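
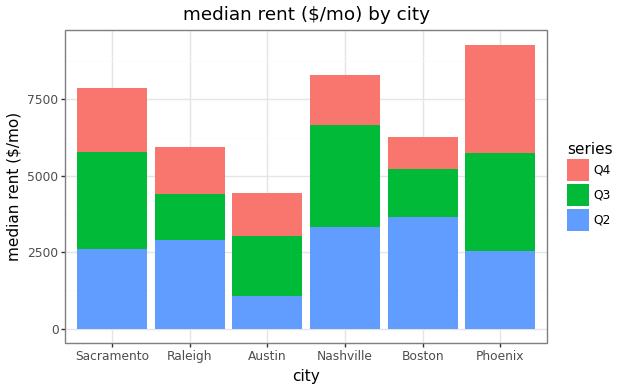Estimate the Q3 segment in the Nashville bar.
Q3 top ≈ 7000, bottom ≈ 3000; segment ≈ 4000.

≈ 4000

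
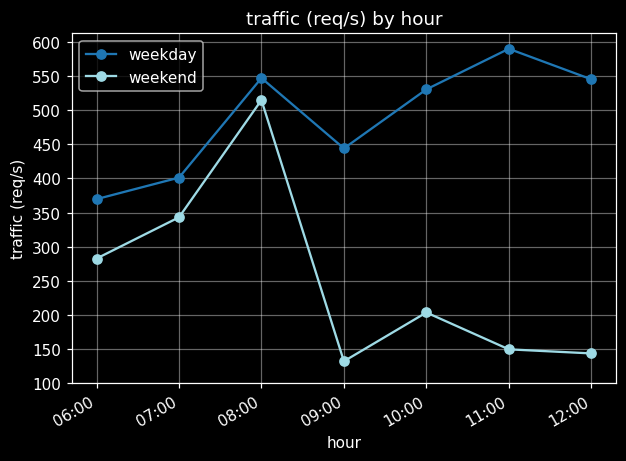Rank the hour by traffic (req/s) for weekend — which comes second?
Top 3 for weekend: 08:00 ≈ 500, 07:00 ≈ 350, 06:00 ≈ 300.

07:00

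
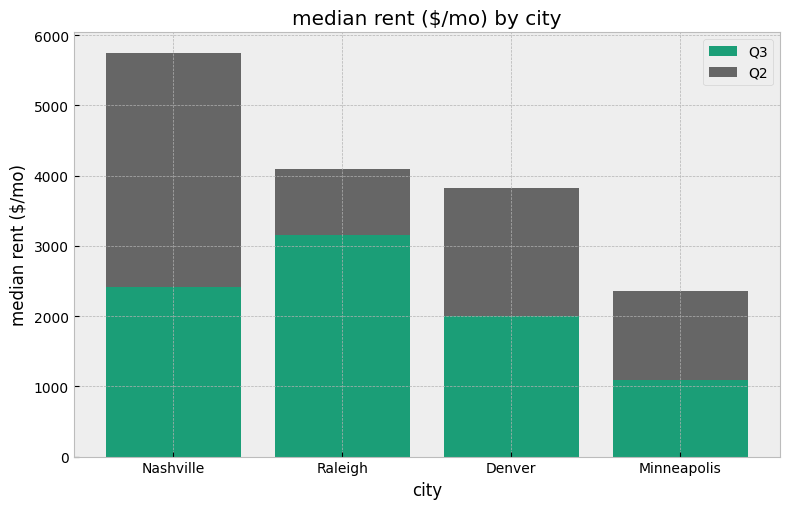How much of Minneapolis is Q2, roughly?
≈ 1500

Q2 top ≈ 2500, bottom ≈ 1000; segment ≈ 1500.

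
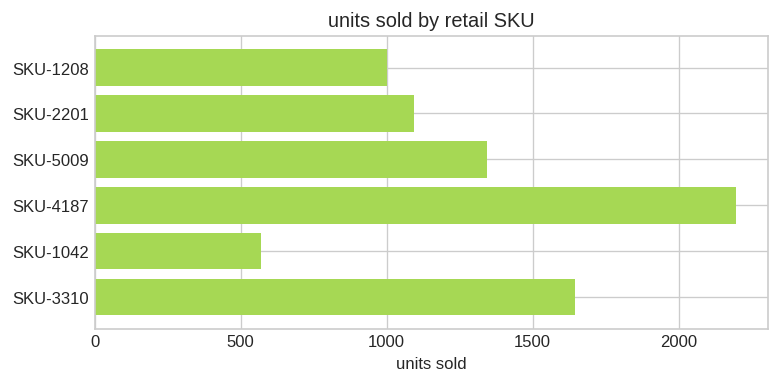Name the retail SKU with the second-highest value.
SKU-3310

Top 3: SKU-4187 ≈ 2200, SKU-3310 ≈ 1600, SKU-5009 ≈ 1400.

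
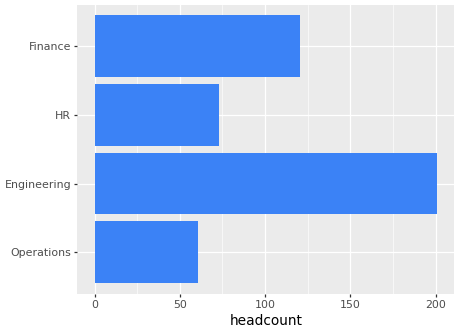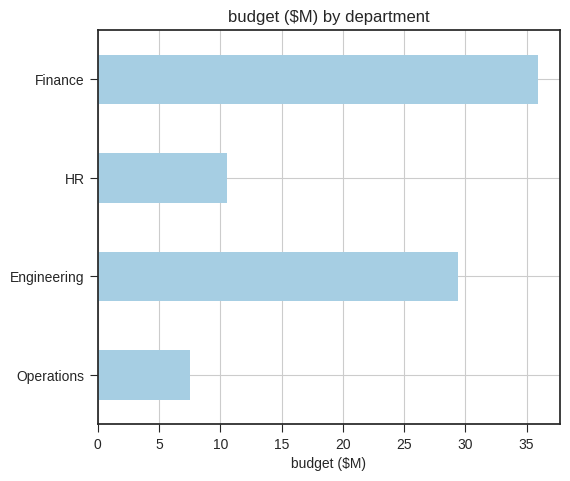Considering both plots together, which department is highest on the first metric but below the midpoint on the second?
HR

Chart 2 median budget ($M) ≈ 20; below-median departments: Operations, HR. Among those, HR has the highest headcount (≈ 80).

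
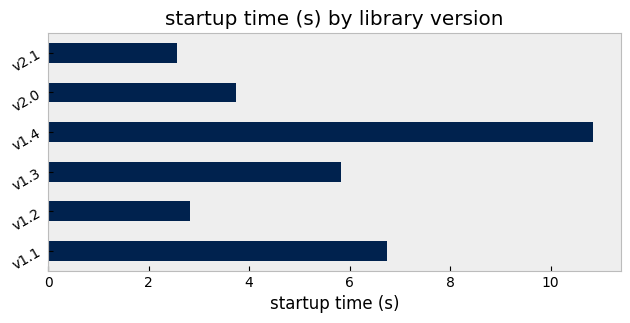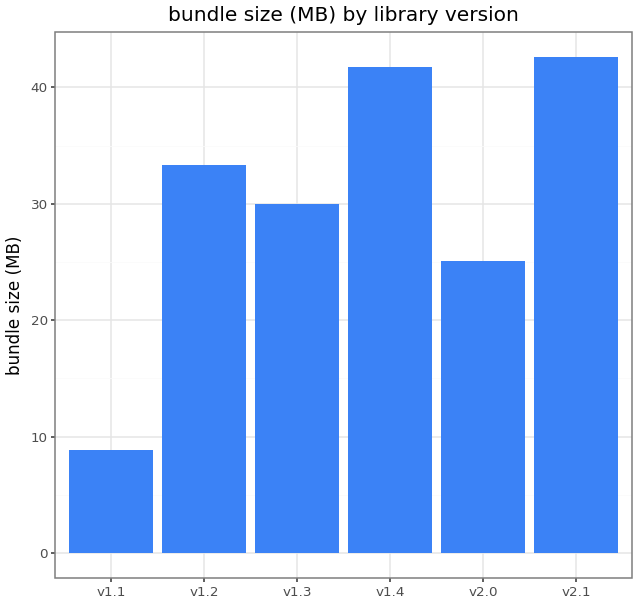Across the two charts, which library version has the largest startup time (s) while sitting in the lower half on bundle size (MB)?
v1.1

Chart 2 median bundle size (MB) ≈ 30; below-median library versions: v1.1, v1.3, v2.0. Among those, v1.1 has the highest startup time (s) (≈ 7).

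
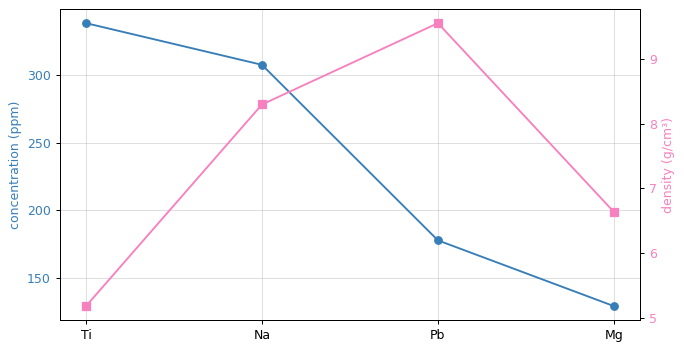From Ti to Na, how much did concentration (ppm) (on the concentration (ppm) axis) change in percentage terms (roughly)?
≈ -11.8%

Ti ≈ 340, Na ≈ 300; (300 − 340) / 340 ≈ -11.8%.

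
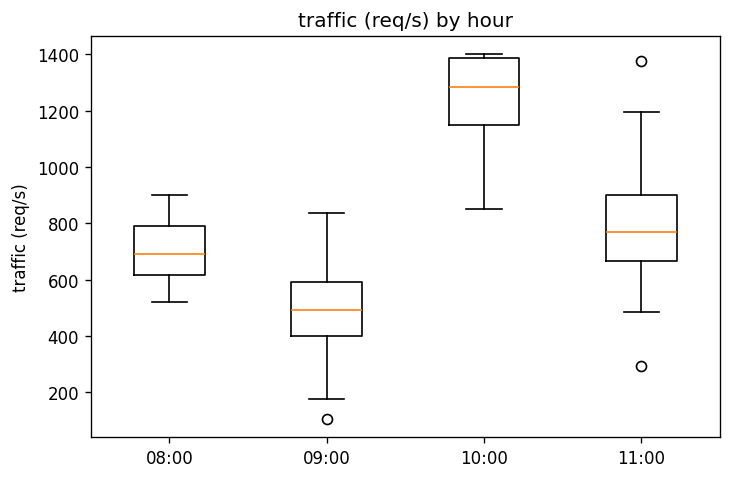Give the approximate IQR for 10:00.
≈ 200

Q3 ≈ 1400, Q1 ≈ 1200; IQR ≈ 200.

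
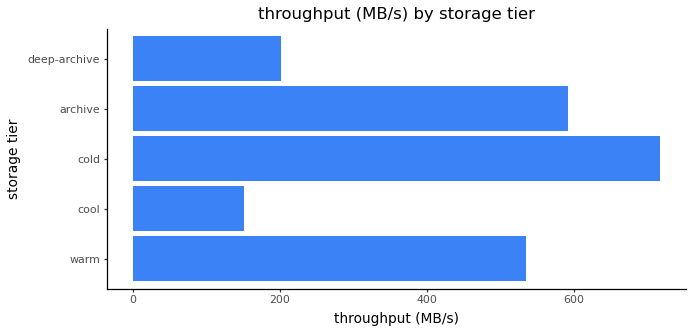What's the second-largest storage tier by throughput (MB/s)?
Top 3: cold ≈ 700, archive ≈ 600, warm ≈ 500.

archive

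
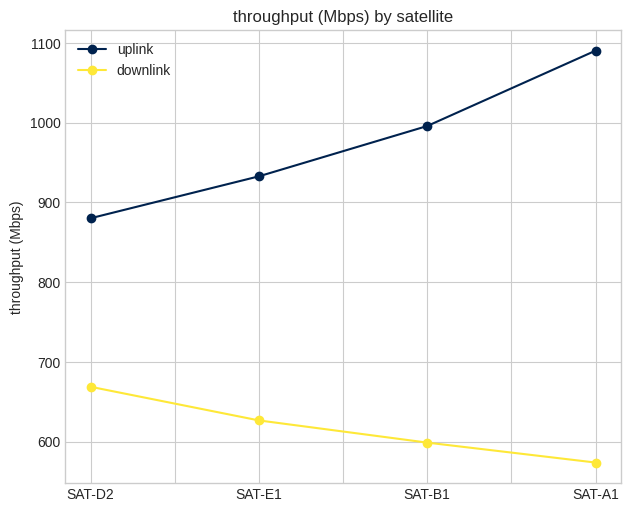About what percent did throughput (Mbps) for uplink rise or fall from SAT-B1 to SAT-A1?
SAT-B1 ≈ 1000, SAT-A1 ≈ 1100; (1100 − 1000) / 1000 ≈ +10%.

≈ +10%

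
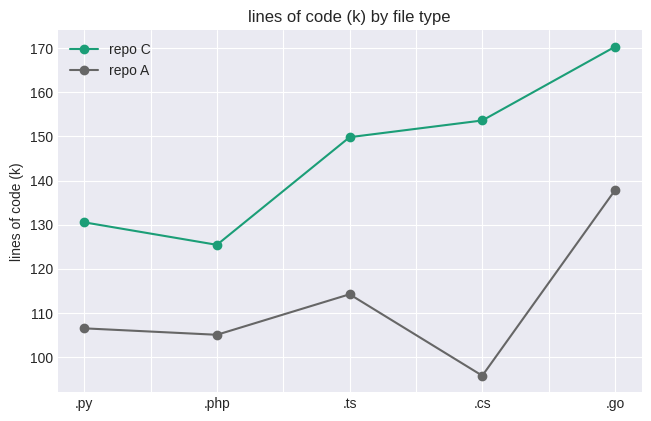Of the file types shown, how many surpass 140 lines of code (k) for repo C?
Above 140: .ts, .cs, .go.

3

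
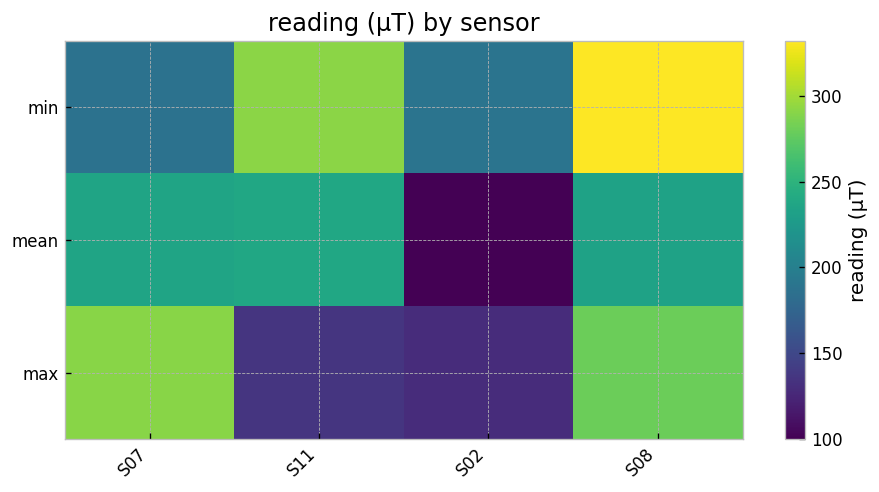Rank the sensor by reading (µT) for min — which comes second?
Top 3 for min: S08 ≈ 340, S11 ≈ 300, S02 ≈ 180.

S11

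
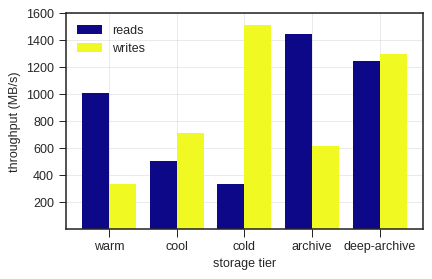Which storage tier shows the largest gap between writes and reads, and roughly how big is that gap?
cold: writes ≈ 1600, reads ≈ 400 → gap ≈ 1200. Next-largest (archive) is only ≈ 800.

cold, ≈ 1200 MB/s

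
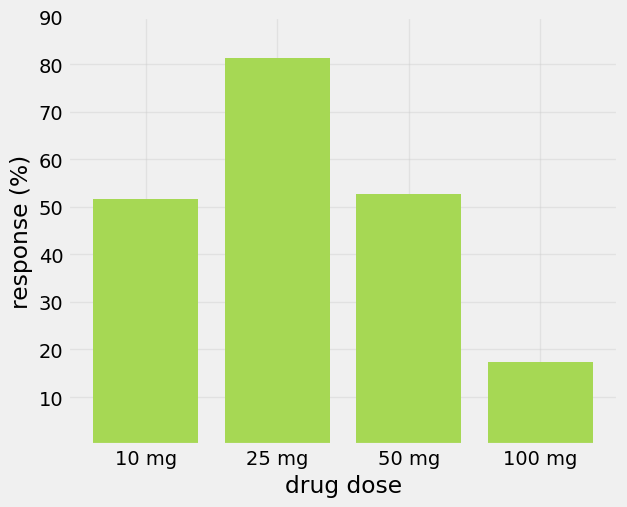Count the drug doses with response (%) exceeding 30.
Above 30: 10 mg, 25 mg, 50 mg.

3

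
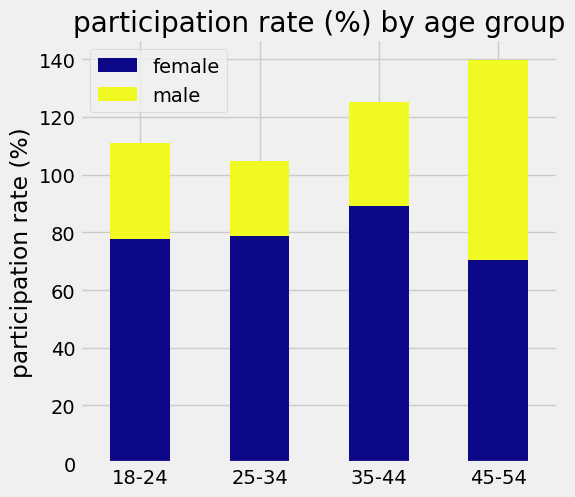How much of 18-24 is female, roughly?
≈ 80

female top ≈ 80, bottom ≈ 0; segment ≈ 80.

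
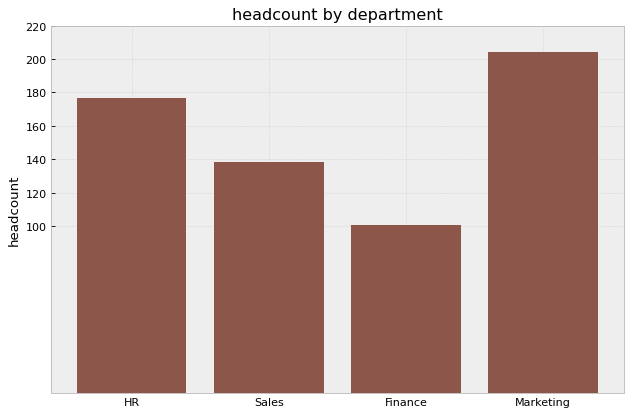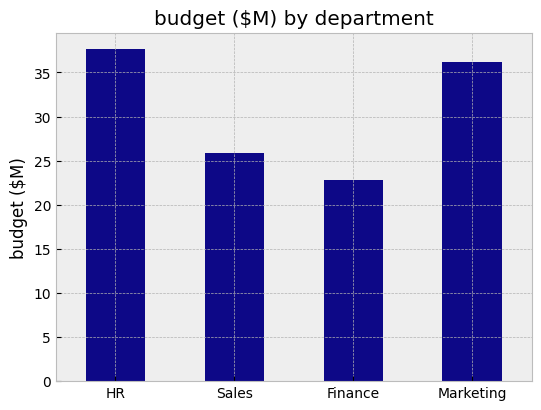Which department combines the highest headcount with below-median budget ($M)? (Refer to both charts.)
Chart 2 median budget ($M) ≈ 30; below-median departments: Sales, Finance. Among those, Sales has the highest headcount (≈ 140).

Sales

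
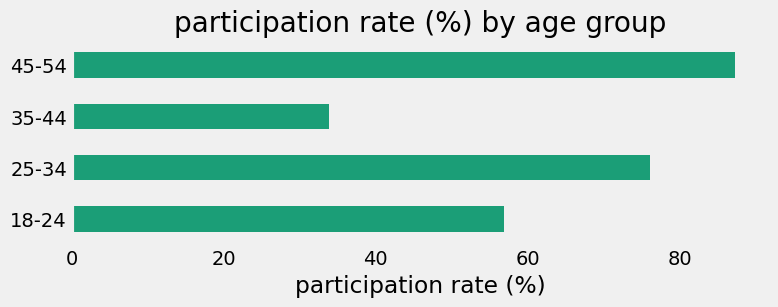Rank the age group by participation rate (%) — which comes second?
25-34

Top 3: 45-54 ≈ 90, 25-34 ≈ 80, 18-24 ≈ 60.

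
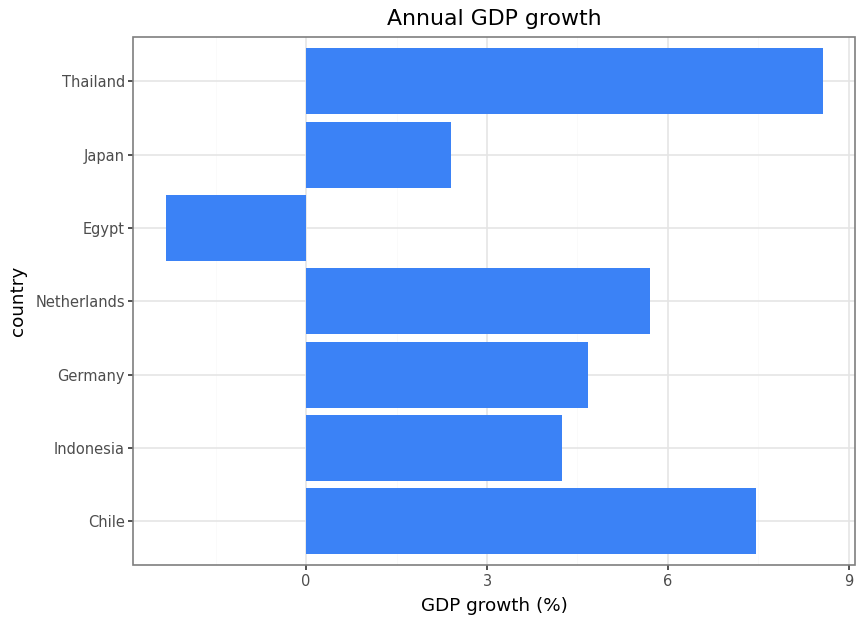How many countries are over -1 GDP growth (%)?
6

Above -1: Chile, Indonesia, Germany, Netherlands, Japan, Thailand.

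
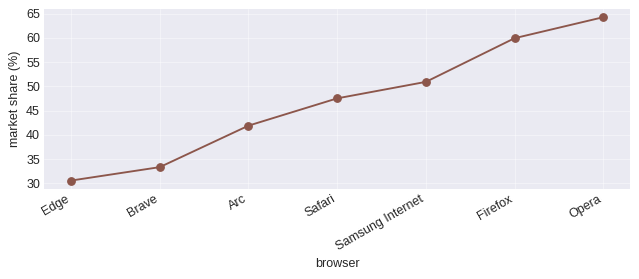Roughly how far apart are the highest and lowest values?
Max Opera ≈ 65, min Edge ≈ 30; range ≈ 35.

≈ 35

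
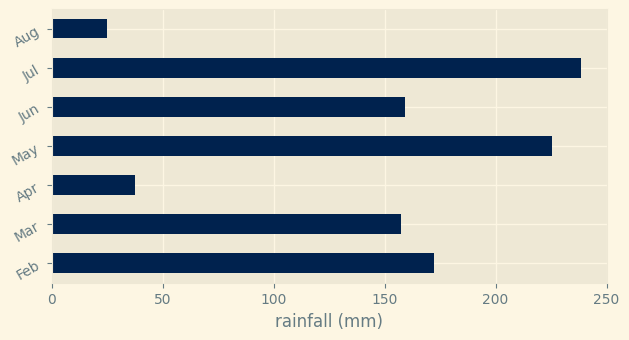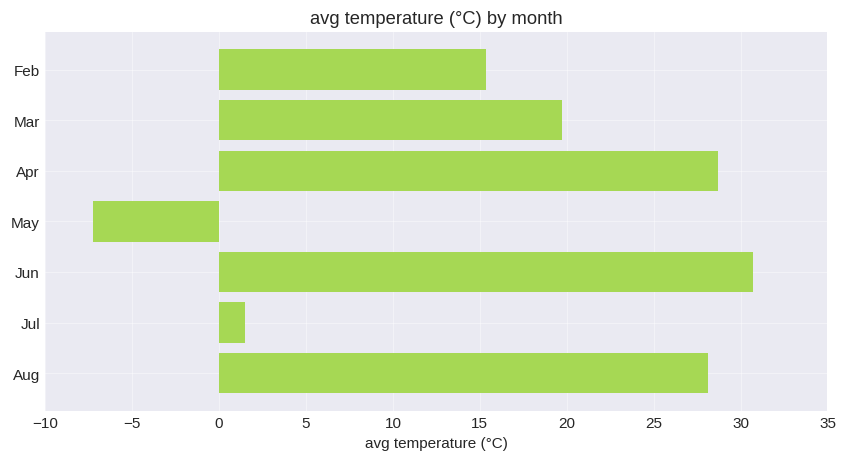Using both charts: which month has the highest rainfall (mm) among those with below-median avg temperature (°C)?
Jul

Chart 2 median avg temperature (°C) ≈ 20; below-median months: Feb, May, Jul. Among those, Jul has the highest rainfall (mm) (≈ 250).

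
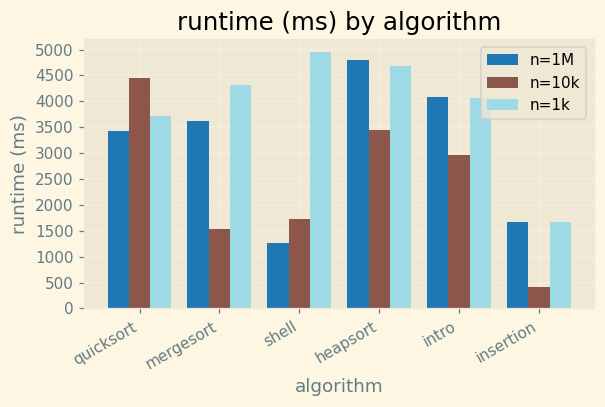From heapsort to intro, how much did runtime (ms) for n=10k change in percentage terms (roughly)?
≈ -14.3%

heapsort ≈ 3500, intro ≈ 3000; (3000 − 3500) / 3500 ≈ -14.3%.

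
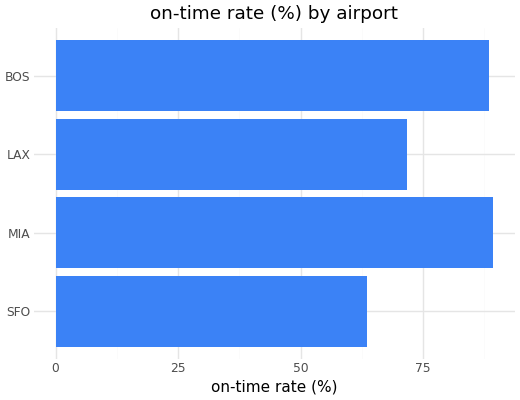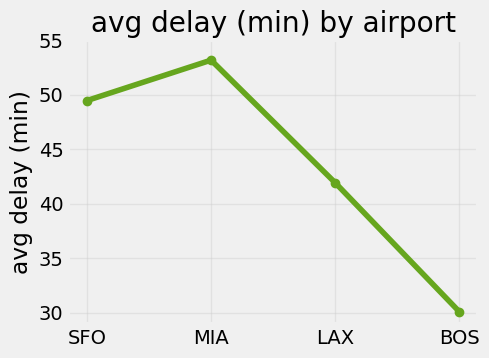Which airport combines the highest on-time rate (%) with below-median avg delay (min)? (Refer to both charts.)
BOS

Chart 2 median avg delay (min) ≈ 45; below-median airports: LAX, BOS. Among those, BOS has the highest on-time rate (%) (≈ 90).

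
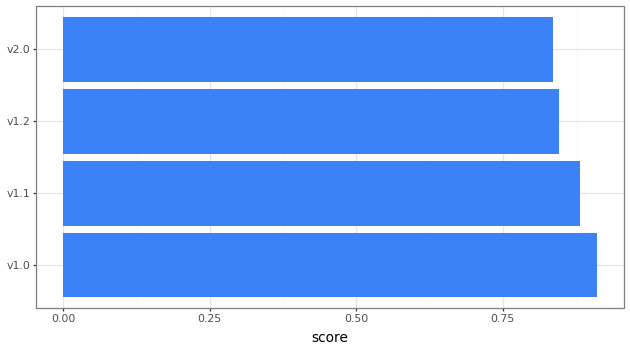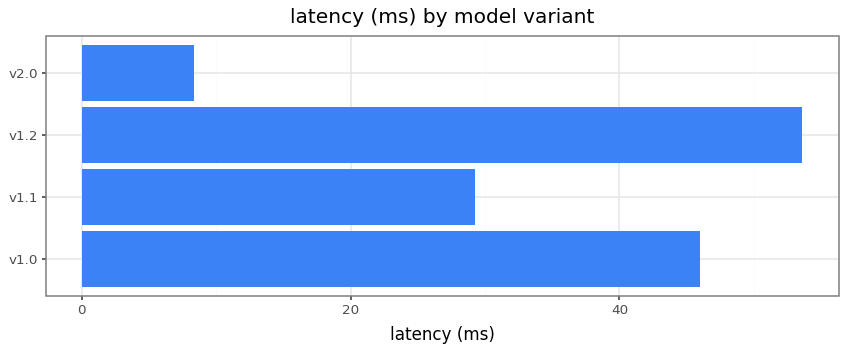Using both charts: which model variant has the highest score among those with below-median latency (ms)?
v1.1

Chart 2 median latency (ms) ≈ 40; below-median model variants: v1.1, v2.0. Among those, v1.1 has the highest score (≈ 0.9).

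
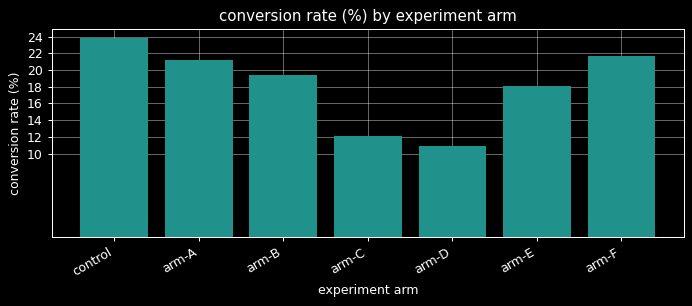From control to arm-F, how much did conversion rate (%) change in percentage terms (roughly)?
control ≈ 24, arm-F ≈ 22; (22 − 24) / 24 ≈ -8.3%.

≈ -8.3%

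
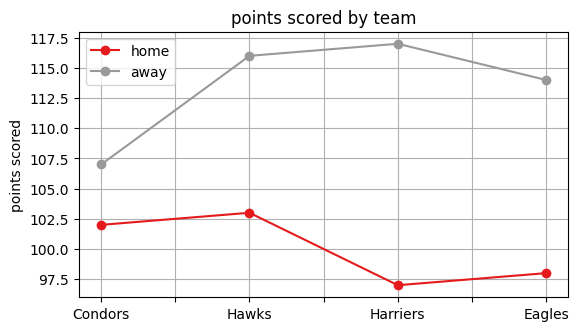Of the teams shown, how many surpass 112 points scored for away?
Above 112: Hawks, Harriers, Eagles.

3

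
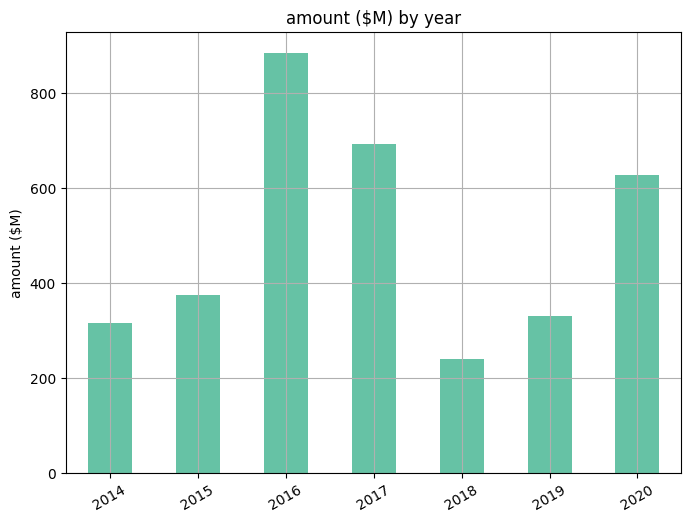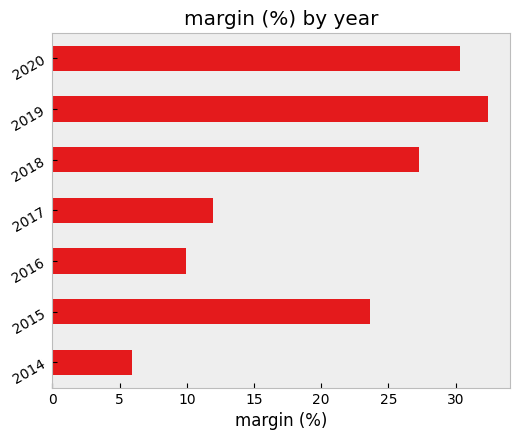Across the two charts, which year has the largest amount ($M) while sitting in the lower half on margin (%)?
Chart 2 median margin (%) ≈ 25; below-median years: 2014, 2016, 2017. Among those, 2016 has the highest amount ($M) (≈ 900).

2016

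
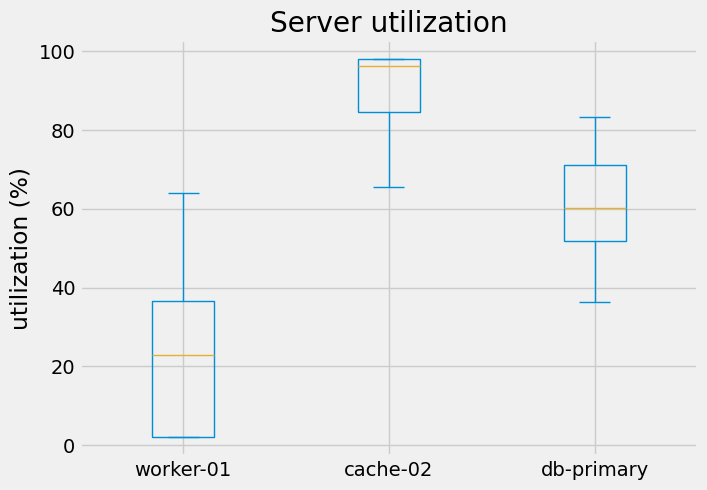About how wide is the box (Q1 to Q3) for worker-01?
≈ 40

Q3 ≈ 40, Q1 ≈ 0; IQR ≈ 40.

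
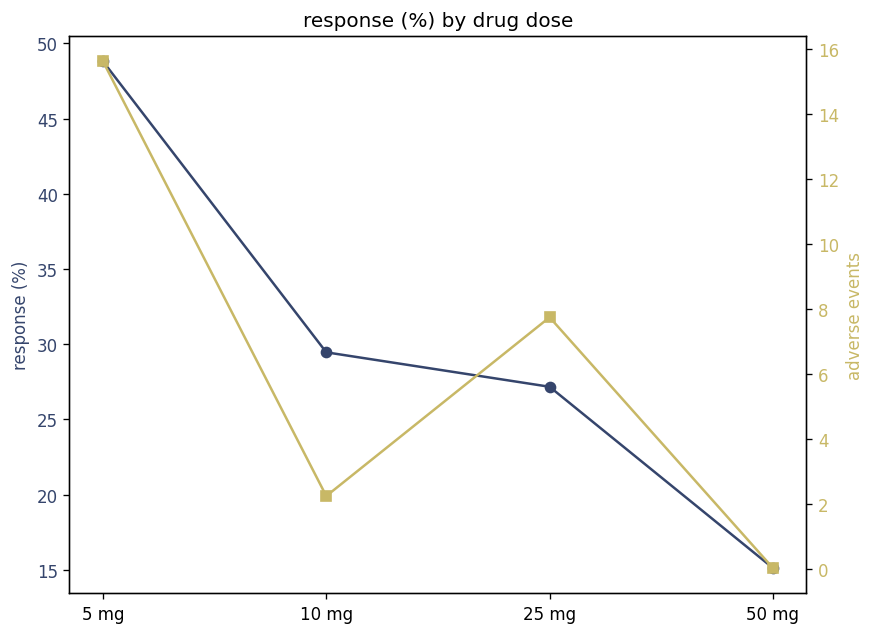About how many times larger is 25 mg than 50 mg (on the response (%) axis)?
25 mg ≈ 25, 50 mg ≈ 15; 25/15 ≈ 1.67.

≈ 1.67×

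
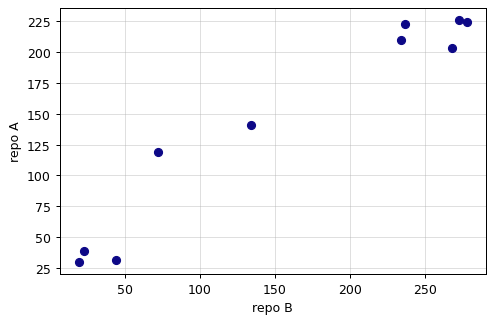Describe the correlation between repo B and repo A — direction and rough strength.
positive, strong

Points are positively correlated; strong (|r| ≈ 1.0).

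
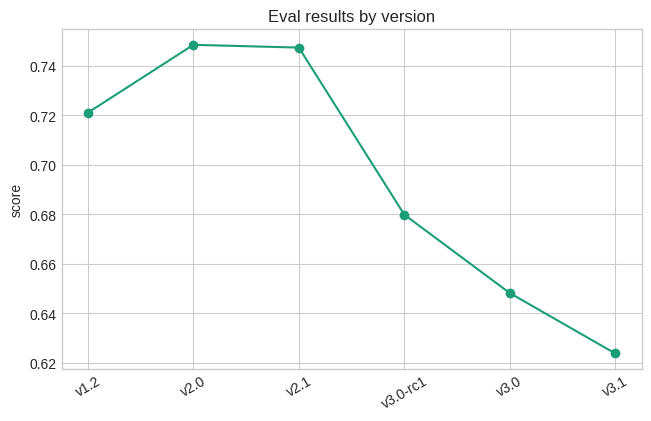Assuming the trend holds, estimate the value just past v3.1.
≈ 0.59

Last three: 0.68, 0.64, 0.62 → slope ≈ -0.03/step → next ≈ 0.59.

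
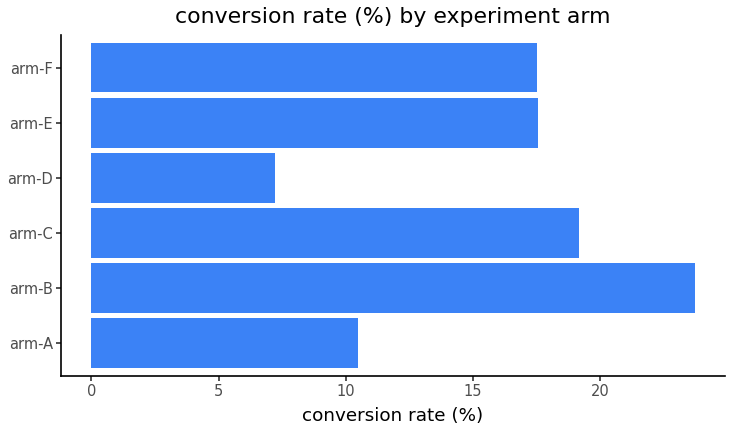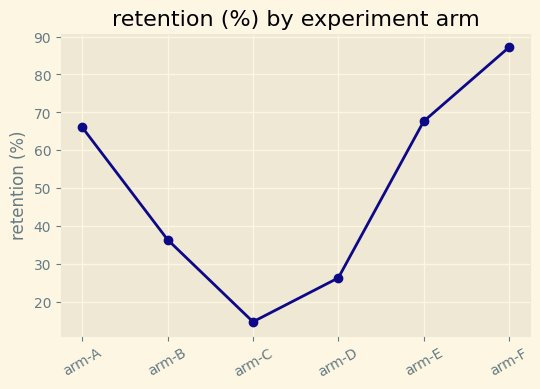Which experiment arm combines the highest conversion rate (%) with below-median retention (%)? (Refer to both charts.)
Chart 2 median retention (%) ≈ 50; below-median experiment arms: arm-B, arm-C, arm-D. Among those, arm-B has the highest conversion rate (%) (≈ 25).

arm-B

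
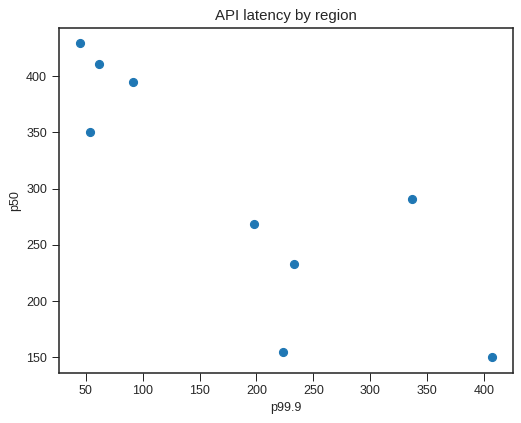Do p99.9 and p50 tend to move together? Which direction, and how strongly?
negative, strong

Points are negatively correlated; strong (|r| ≈ 0.8).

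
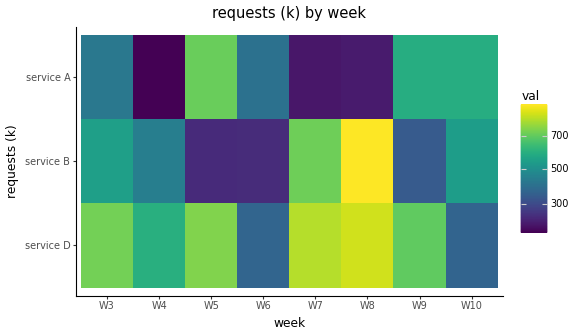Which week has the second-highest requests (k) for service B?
W7

Top 3 for service B: W8 ≈ 900, W7 ≈ 700, W3 ≈ 600.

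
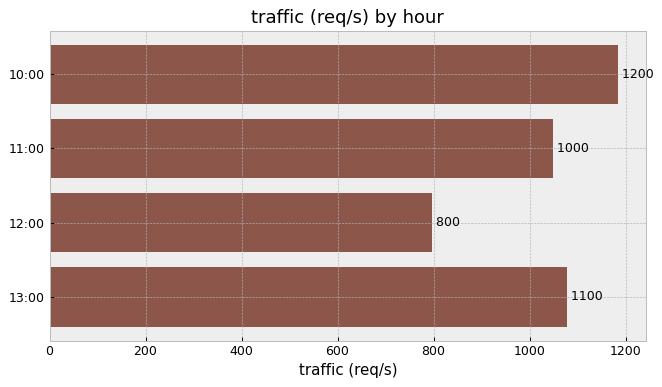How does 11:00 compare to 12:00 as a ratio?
≈ 1.25×

11:00 ≈ 1000, 12:00 ≈ 800; 1000/800 ≈ 1.25.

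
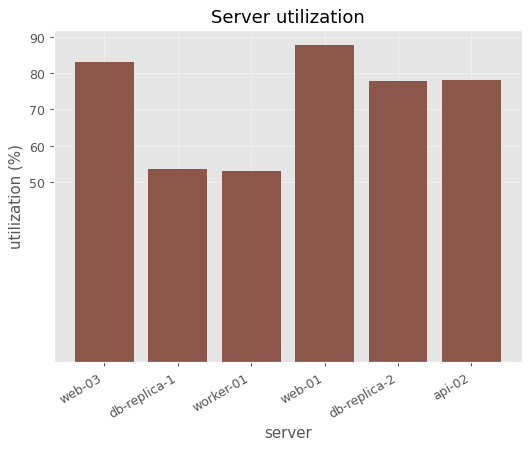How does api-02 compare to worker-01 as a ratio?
≈ 1.6×

api-02 ≈ 80, worker-01 ≈ 50; 80/50 ≈ 1.6.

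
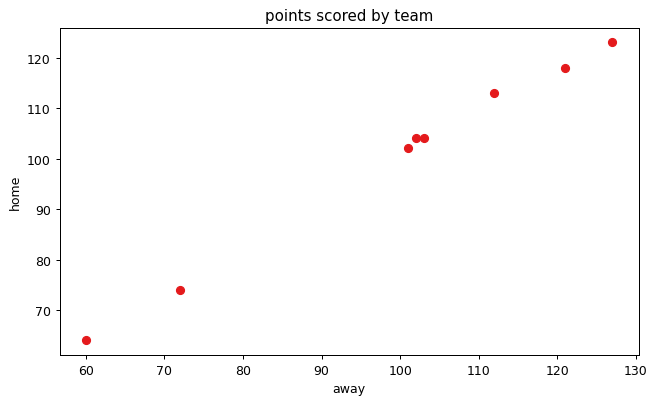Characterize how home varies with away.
positive, strong

Points are positively correlated; strong (|r| ≈ 1.0).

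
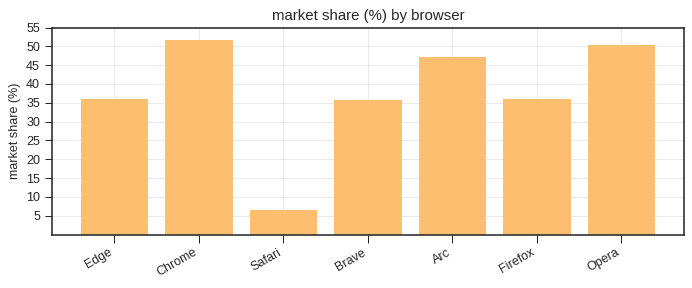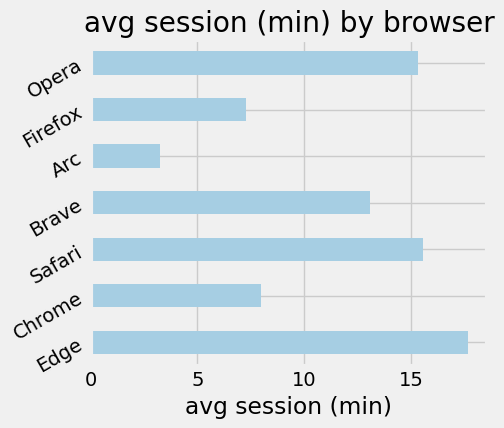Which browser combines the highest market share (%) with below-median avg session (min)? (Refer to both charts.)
Chrome

Chart 2 median avg session (min) ≈ 14; below-median browsers: Chrome, Arc, Firefox. Among those, Chrome has the highest market share (%) (≈ 50).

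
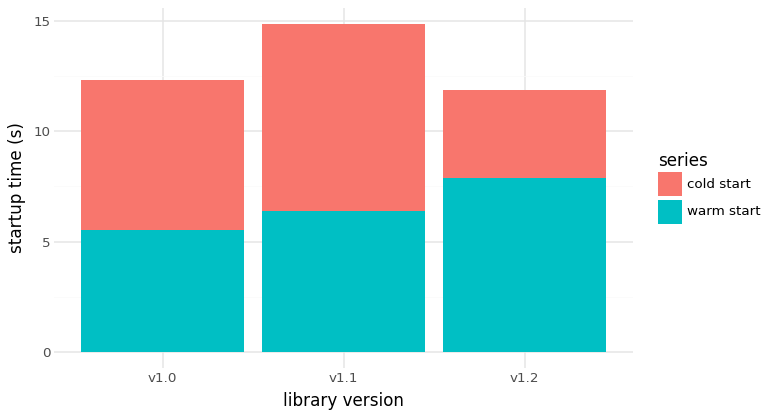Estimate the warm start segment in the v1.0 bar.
≈ 6

warm start top ≈ 6, bottom ≈ 0; segment ≈ 6.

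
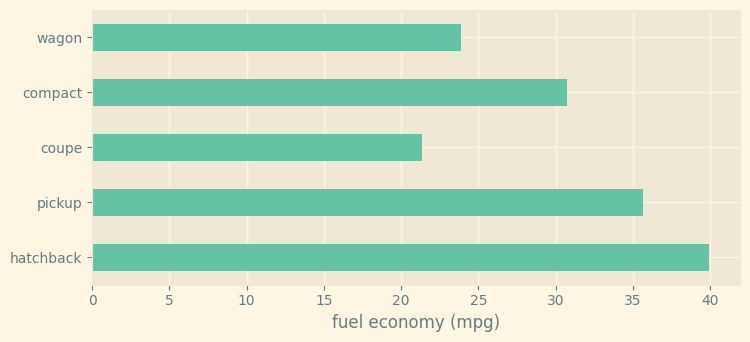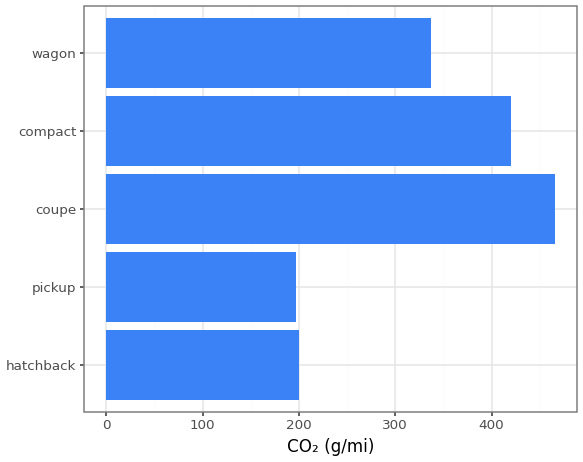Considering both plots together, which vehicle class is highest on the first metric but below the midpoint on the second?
hatchback

Chart 2 median CO₂ (g/mi) ≈ 350; below-median vehicle classes: hatchback, pickup. Among those, hatchback has the highest fuel economy (mpg) (≈ 40).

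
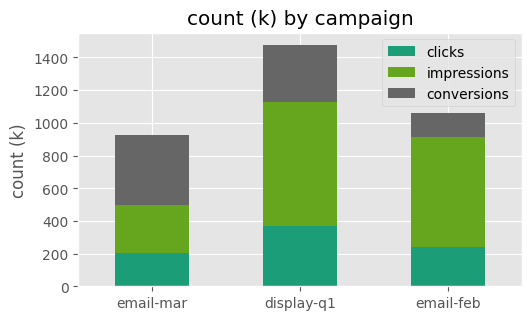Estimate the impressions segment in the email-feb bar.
impressions top ≈ 1000, bottom ≈ 200; segment ≈ 800.

≈ 800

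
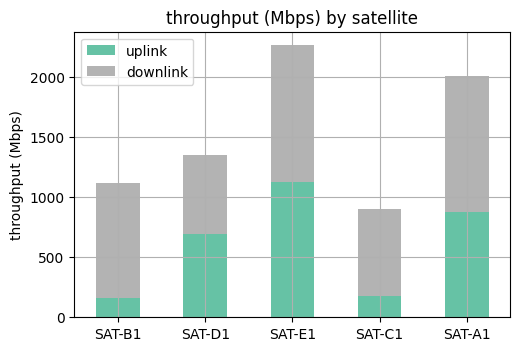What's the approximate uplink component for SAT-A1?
uplink top ≈ 800, bottom ≈ 0; segment ≈ 800.

≈ 800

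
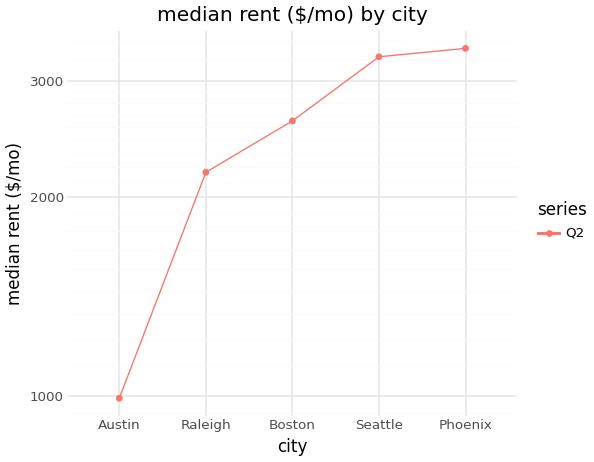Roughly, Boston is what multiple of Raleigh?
Boston ≈ 2600, Raleigh ≈ 2200; 2600/2200 ≈ 1.18.

≈ 1.18×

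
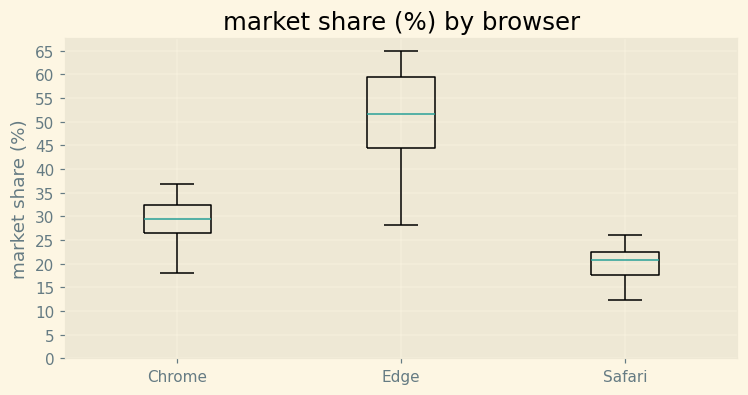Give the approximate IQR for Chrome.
Q3 ≈ 30, Q1 ≈ 25; IQR ≈ 5.

≈ 5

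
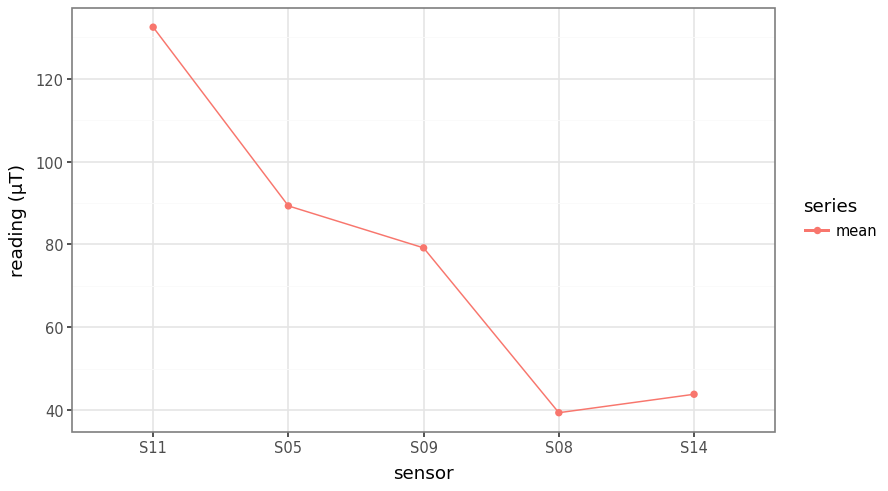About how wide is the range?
≈ 90

Max S11 ≈ 130, min S08 ≈ 40; range ≈ 90.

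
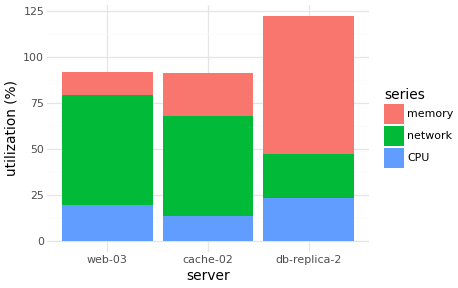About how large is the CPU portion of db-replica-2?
CPU top ≈ 20, bottom ≈ 0; segment ≈ 20.

≈ 20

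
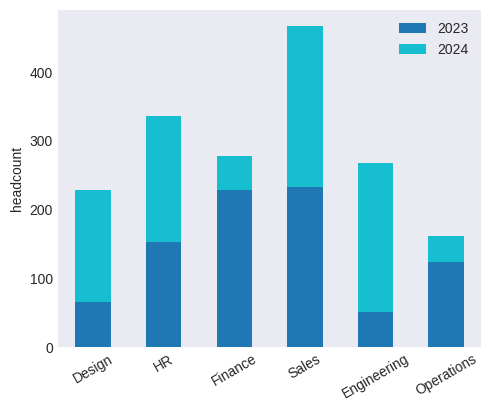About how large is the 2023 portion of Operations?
≈ 100

2023 top ≈ 100, bottom ≈ 0; segment ≈ 100.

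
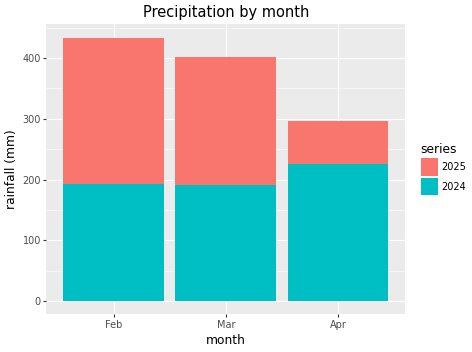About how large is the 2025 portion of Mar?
≈ 200

2025 top ≈ 400, bottom ≈ 200; segment ≈ 200.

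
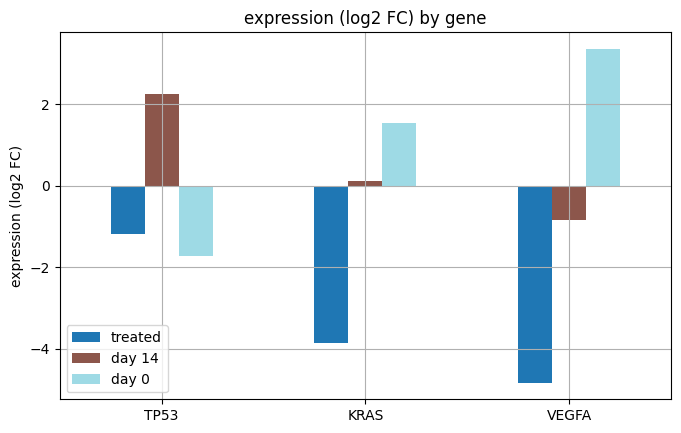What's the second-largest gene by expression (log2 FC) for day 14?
KRAS

Top 3 for day 14: TP53 ≈ 2, KRAS ≈ 0, VEGFA ≈ -1.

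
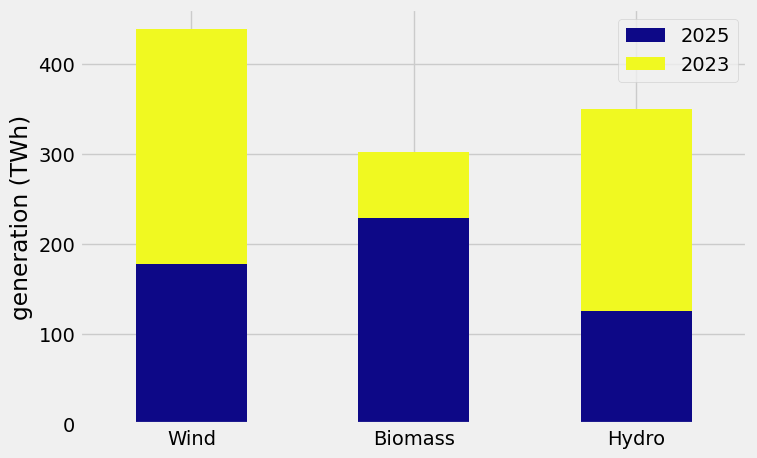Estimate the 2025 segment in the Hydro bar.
≈ 150

2025 top ≈ 150, bottom ≈ 0; segment ≈ 150.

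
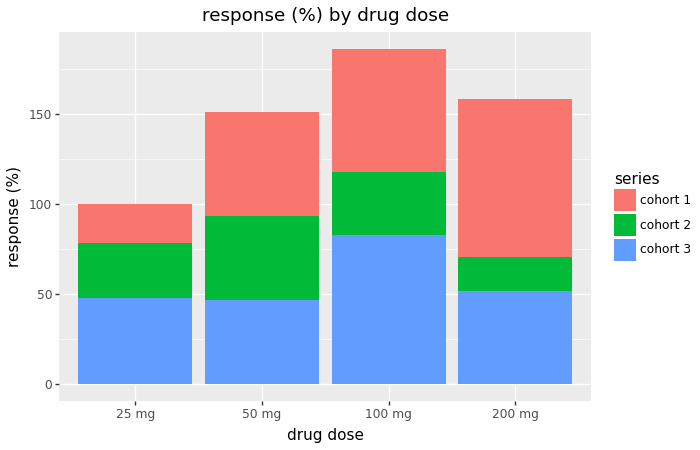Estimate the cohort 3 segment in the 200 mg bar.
≈ 60

cohort 3 top ≈ 60, bottom ≈ 0; segment ≈ 60.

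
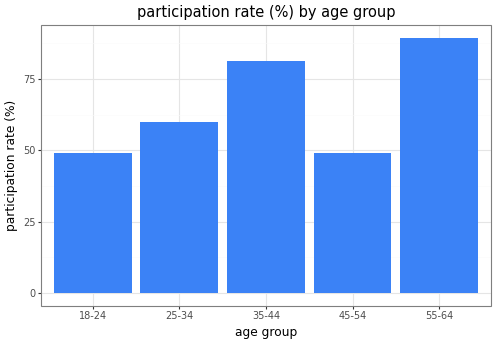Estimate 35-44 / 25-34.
35-44 ≈ 80, 25-34 ≈ 60; 80/60 ≈ 1.33.

≈ 1.33×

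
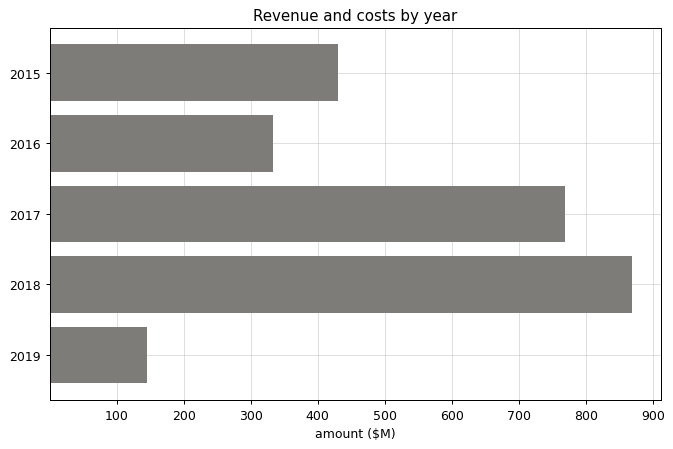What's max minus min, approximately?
≈ 800

Max 2018 ≈ 900, min 2019 ≈ 100; range ≈ 800.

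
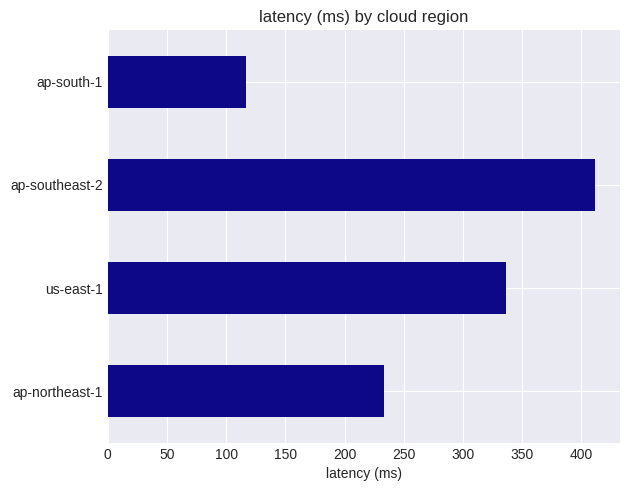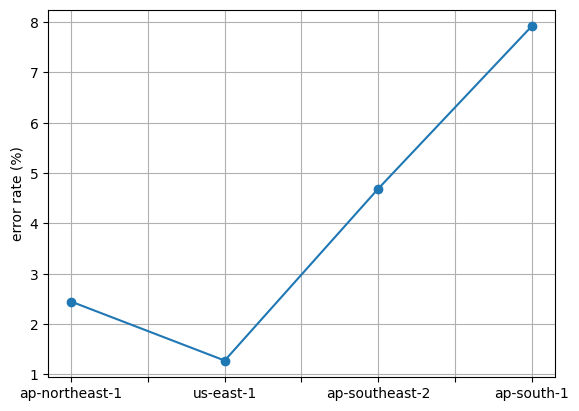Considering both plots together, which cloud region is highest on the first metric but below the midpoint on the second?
us-east-1

Chart 2 median error rate (%) ≈ 4; below-median cloud regions: ap-northeast-1, us-east-1. Among those, us-east-1 has the highest latency (ms) (≈ 350).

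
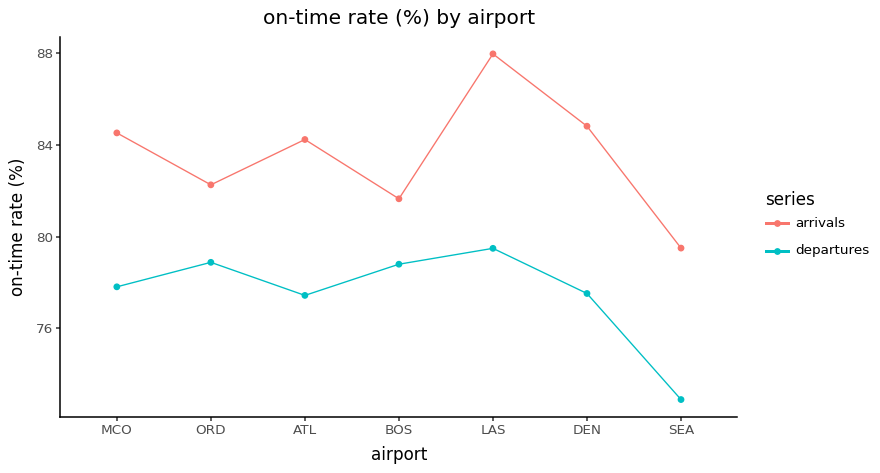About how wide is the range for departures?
Max LAS ≈ 80, min SEA ≈ 72; range ≈ 8.

≈ 8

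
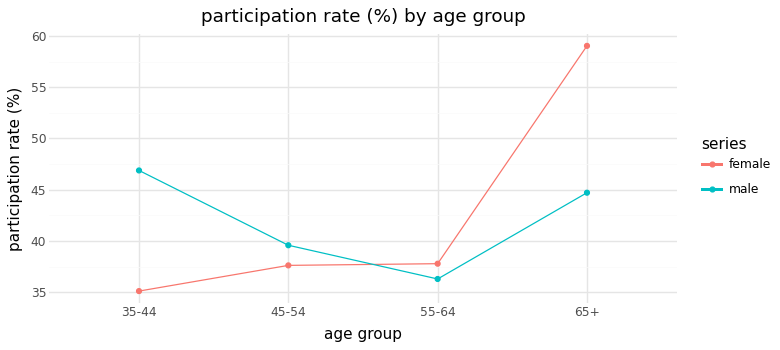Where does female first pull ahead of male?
55-64

45-54: female ≈ 38 vs male ≈ 40 (not yet); 55-64: female ≈ 38 vs male ≈ 36 (first crossover).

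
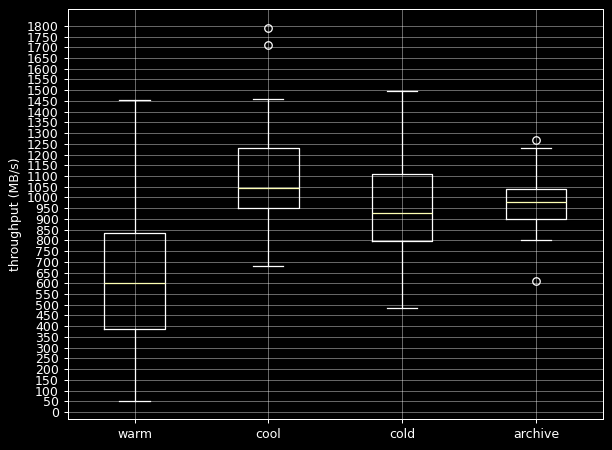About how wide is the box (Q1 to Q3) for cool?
Q3 ≈ 1250, Q1 ≈ 950; IQR ≈ 300.

≈ 300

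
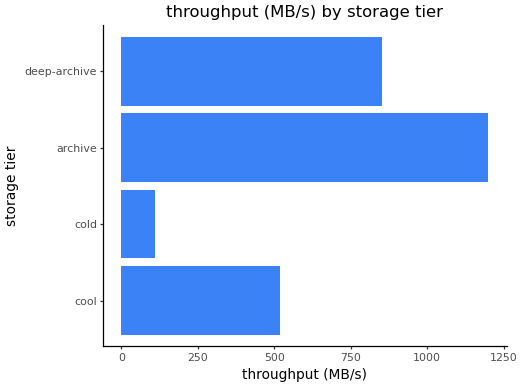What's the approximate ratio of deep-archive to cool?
deep-archive ≈ 900, cool ≈ 500; 900/500 ≈ 1.8.

≈ 1.8×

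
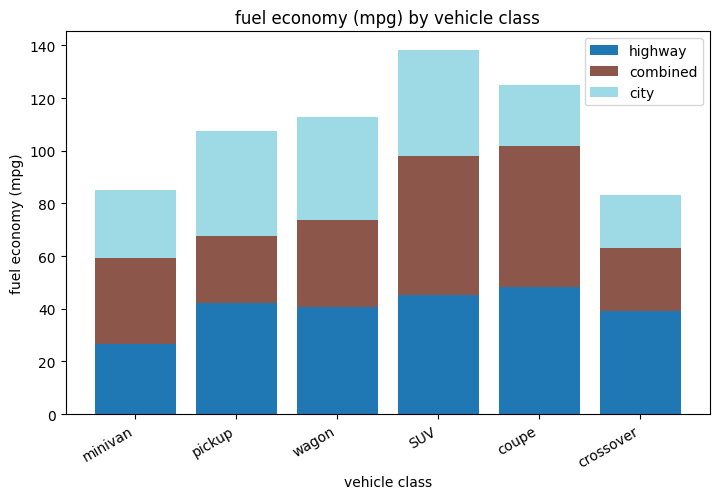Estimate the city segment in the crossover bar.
≈ 20

city top ≈ 80, bottom ≈ 60; segment ≈ 20.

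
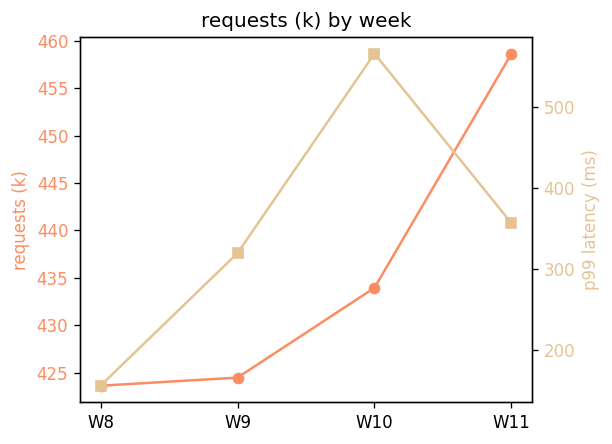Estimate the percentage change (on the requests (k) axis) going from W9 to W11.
W9 ≈ 425, W11 ≈ 460; (460 − 425) / 425 ≈ +8.2%.

≈ +8.2%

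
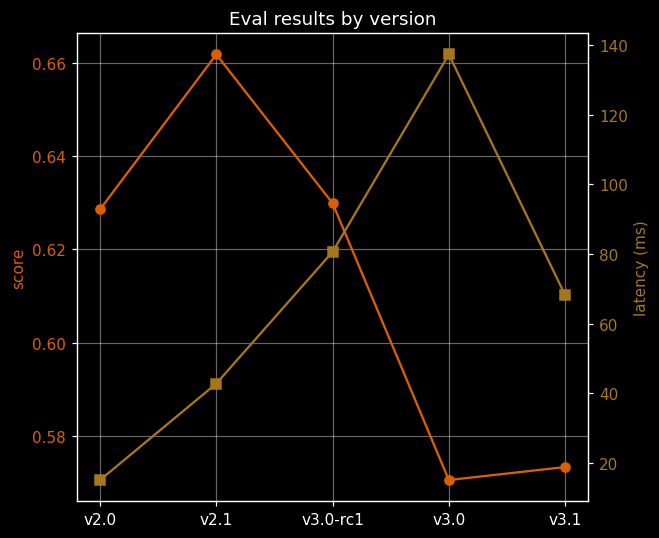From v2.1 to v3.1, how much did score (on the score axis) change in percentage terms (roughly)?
≈ -13.6%

v2.1 ≈ 0.66, v3.1 ≈ 0.57; (0.57 − 0.66) / 0.66 ≈ -13.6%.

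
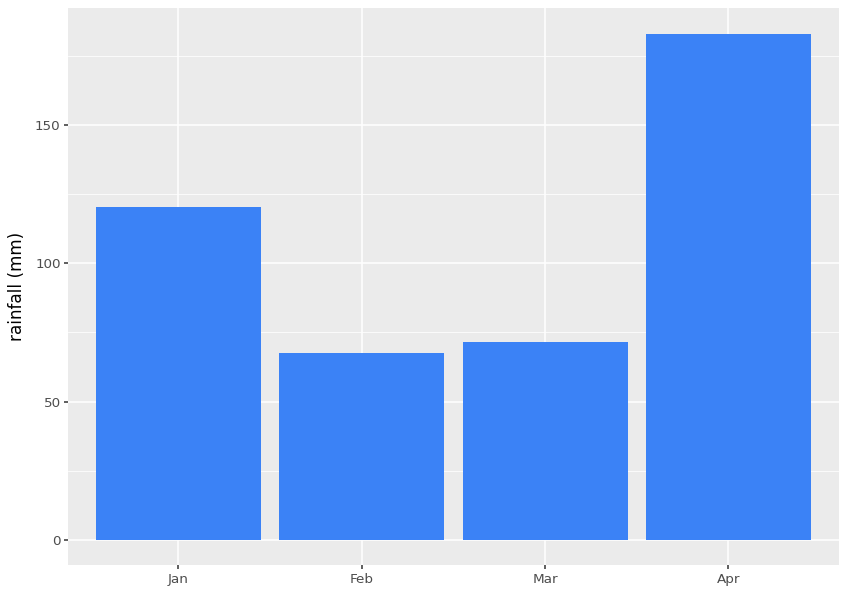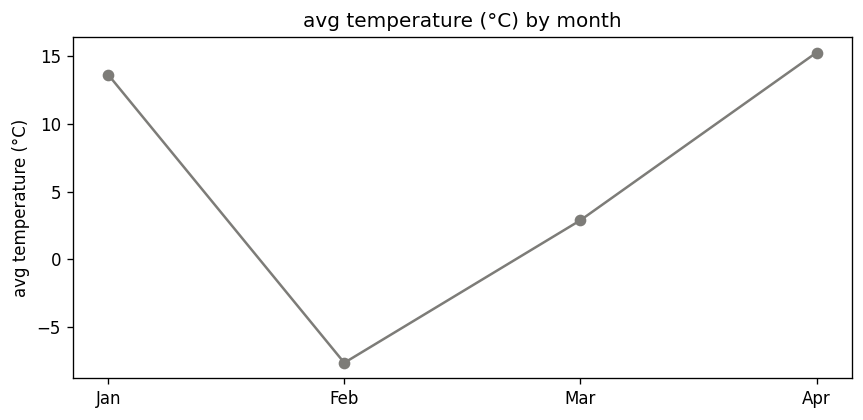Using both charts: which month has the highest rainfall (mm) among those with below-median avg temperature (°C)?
Mar

Chart 2 median avg temperature (°C) ≈ 8; below-median months: Feb, Mar. Among those, Mar has the highest rainfall (mm) (≈ 80).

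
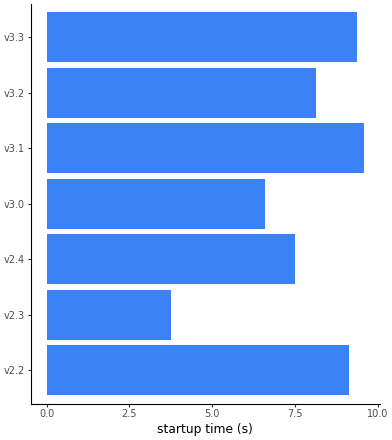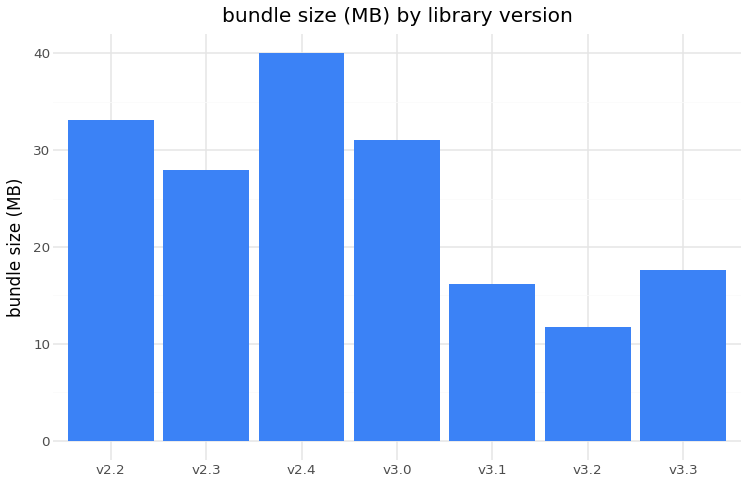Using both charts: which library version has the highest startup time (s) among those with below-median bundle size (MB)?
Chart 2 median bundle size (MB) ≈ 30; below-median library versions: v3.1, v3.2, v3.3. Among those, v3.1 has the highest startup time (s) (≈ 10).

v3.1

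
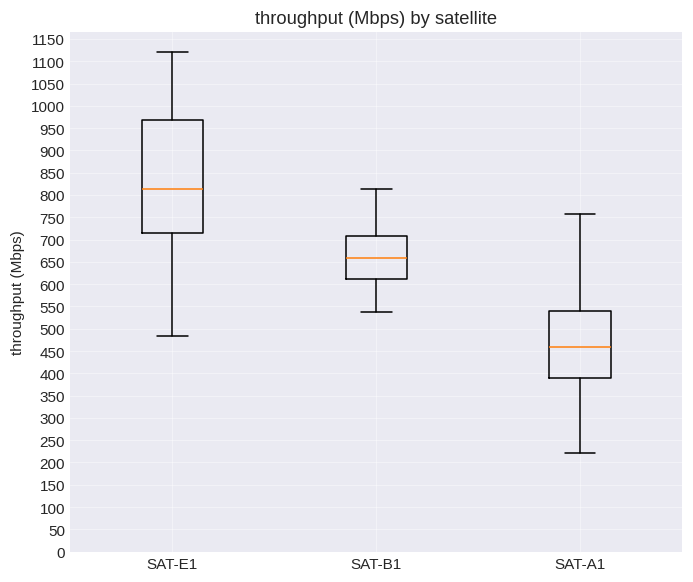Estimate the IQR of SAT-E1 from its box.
≈ 250

Q3 ≈ 950, Q1 ≈ 700; IQR ≈ 250.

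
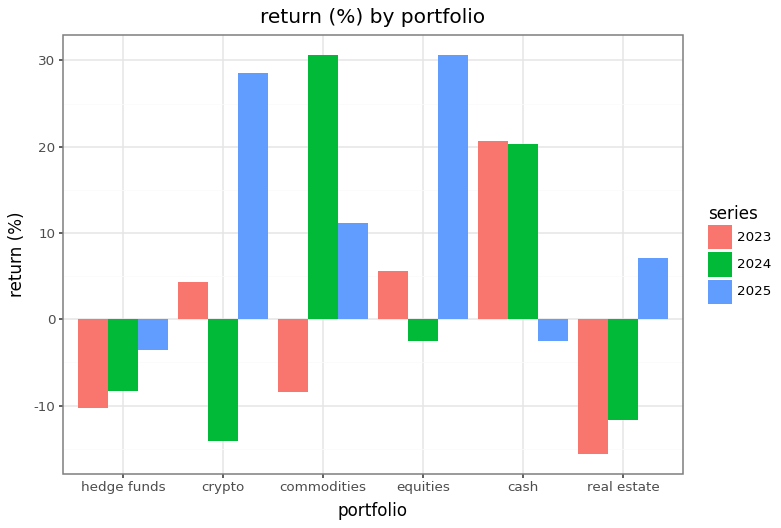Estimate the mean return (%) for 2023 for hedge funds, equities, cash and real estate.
≈ 0

(-10 + 5 + 20 + -15) / 4 ≈ 0.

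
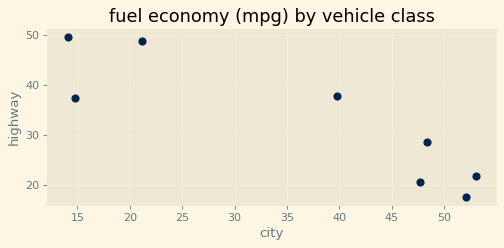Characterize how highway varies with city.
negative, strong

Points are negatively correlated; strong (|r| ≈ 0.9).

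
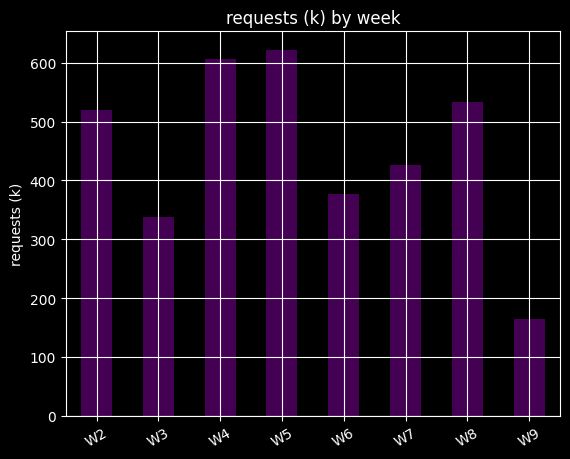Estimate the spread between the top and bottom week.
≈ 400

Max W5 ≈ 600, min W9 ≈ 200; range ≈ 400.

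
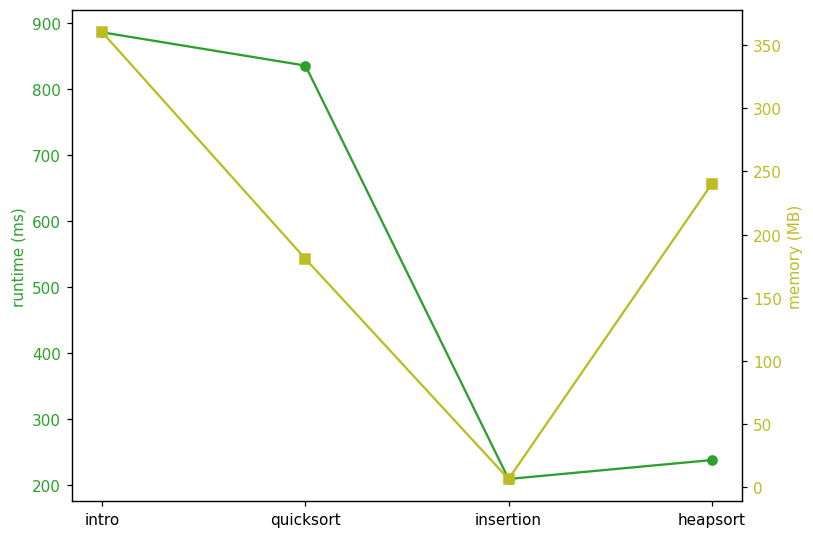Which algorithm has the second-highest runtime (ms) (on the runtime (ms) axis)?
Top 3 (on the runtime (ms) axis): intro ≈ 900, quicksort ≈ 800, heapsort ≈ 200.

quicksort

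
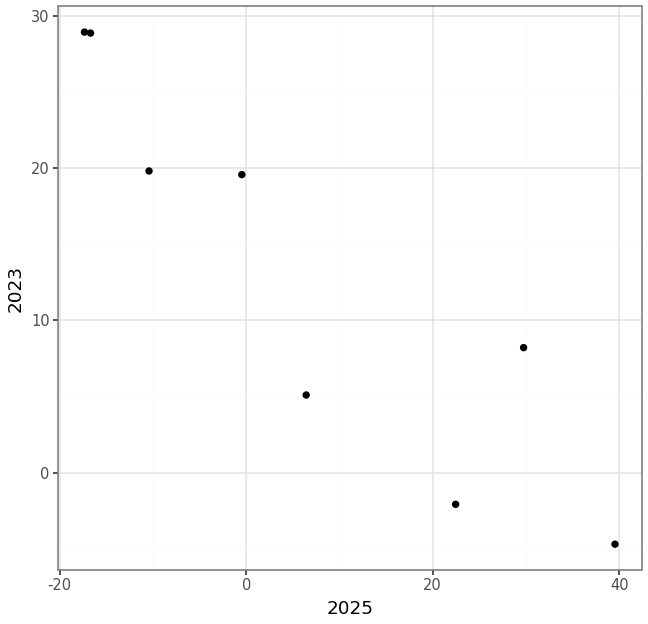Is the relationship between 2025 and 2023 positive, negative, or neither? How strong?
negative, strong

Points are negatively correlated; strong (|r| ≈ 0.9).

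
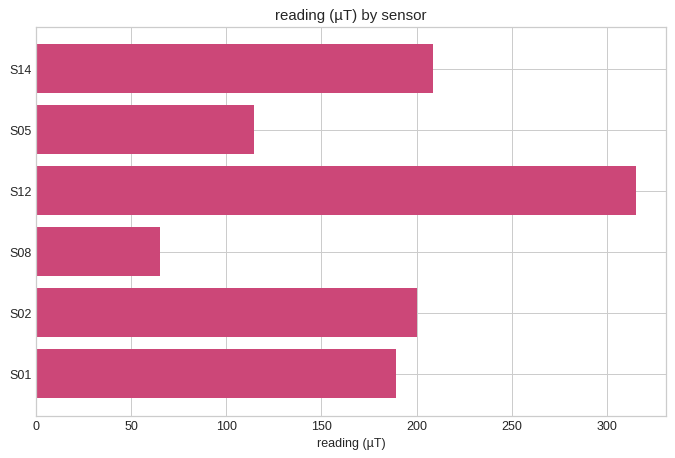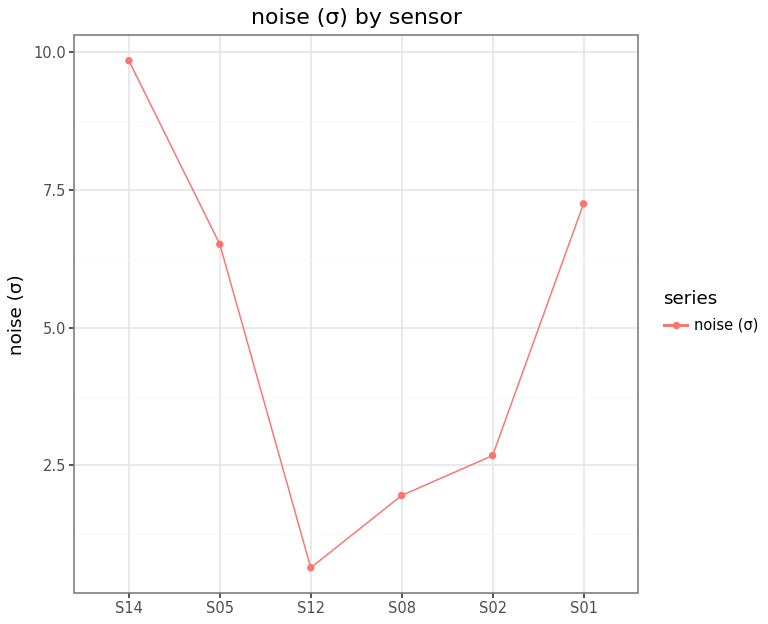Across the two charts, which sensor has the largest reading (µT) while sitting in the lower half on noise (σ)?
S12

Chart 2 median noise (σ) ≈ 5; below-median sensors: S12, S08, S02. Among those, S12 has the highest reading (µT) (≈ 300).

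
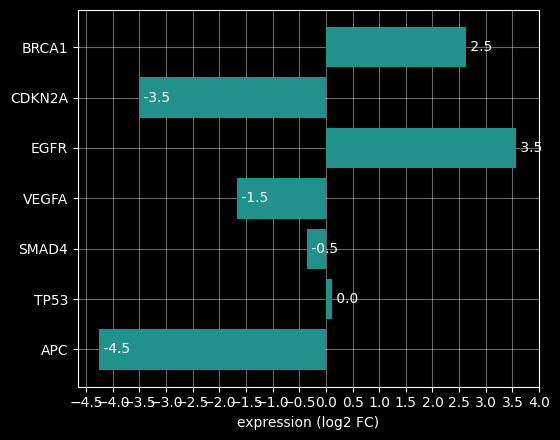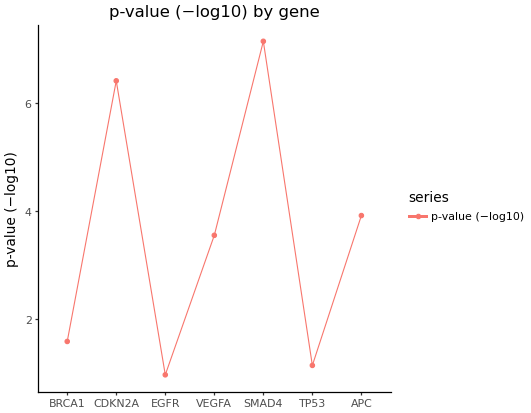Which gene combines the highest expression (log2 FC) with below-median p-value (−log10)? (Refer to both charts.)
EGFR

Chart 2 median p-value (−log10) ≈ 4; below-median genes: BRCA1, EGFR, TP53. Among those, EGFR has the highest expression (log2 FC) (≈ 3.5).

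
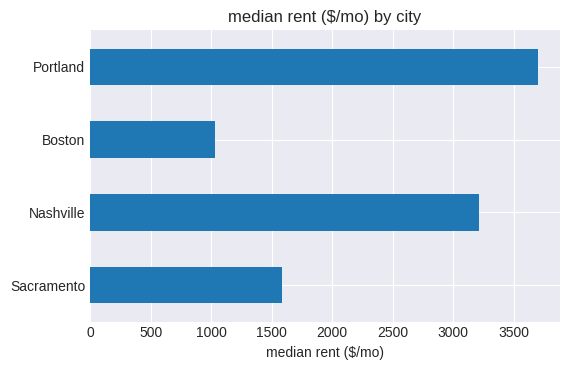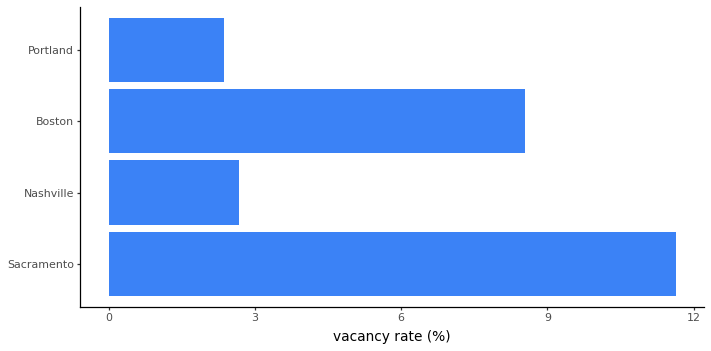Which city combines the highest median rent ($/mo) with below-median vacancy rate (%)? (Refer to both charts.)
Portland

Chart 2 median vacancy rate (%) ≈ 6; below-median cities: Nashville, Portland. Among those, Portland has the highest median rent ($/mo) (≈ 3500).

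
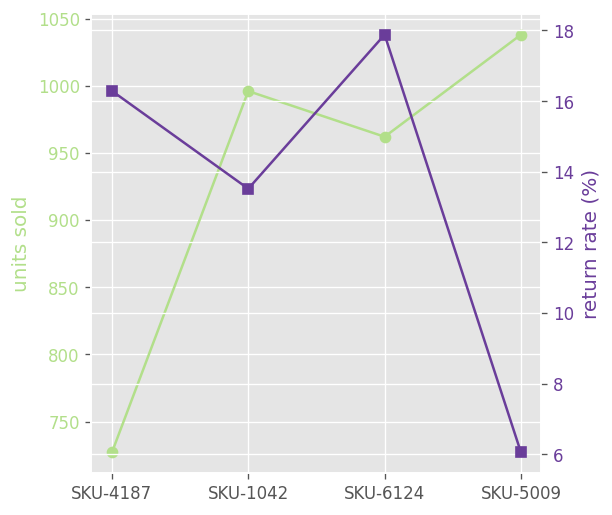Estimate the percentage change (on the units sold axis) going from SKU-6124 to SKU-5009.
SKU-6124 ≈ 950, SKU-5009 ≈ 1050; (1050 − 950) / 950 ≈ +10.5%.

≈ +10.5%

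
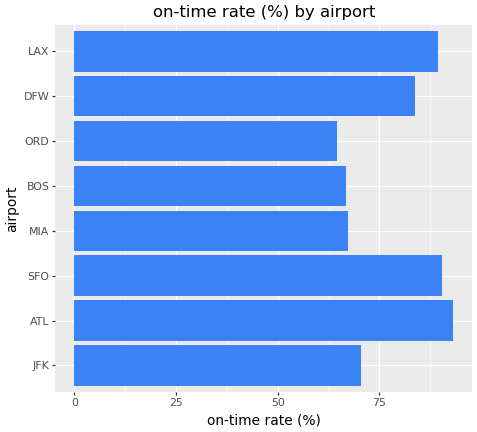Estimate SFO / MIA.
SFO ≈ 90, MIA ≈ 70; 90/70 ≈ 1.29.

≈ 1.29×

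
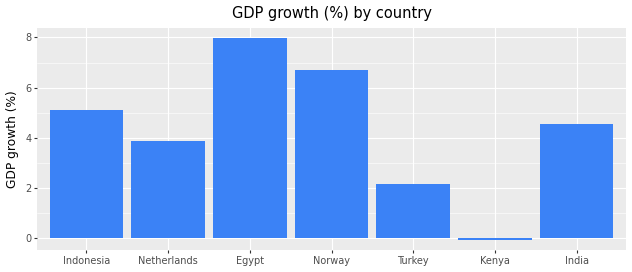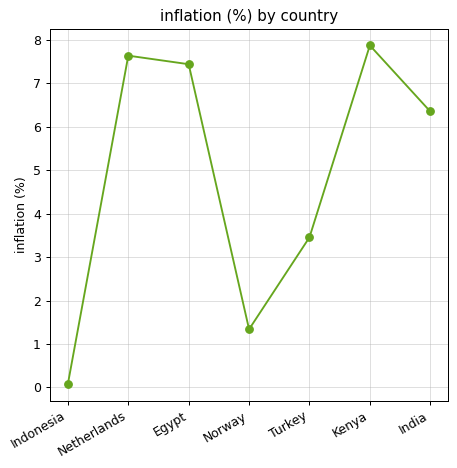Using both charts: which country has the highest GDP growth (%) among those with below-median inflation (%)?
Chart 2 median inflation (%) ≈ 6; below-median countries: Indonesia, Norway, Turkey. Among those, Norway has the highest GDP growth (%) (≈ 7).

Norway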